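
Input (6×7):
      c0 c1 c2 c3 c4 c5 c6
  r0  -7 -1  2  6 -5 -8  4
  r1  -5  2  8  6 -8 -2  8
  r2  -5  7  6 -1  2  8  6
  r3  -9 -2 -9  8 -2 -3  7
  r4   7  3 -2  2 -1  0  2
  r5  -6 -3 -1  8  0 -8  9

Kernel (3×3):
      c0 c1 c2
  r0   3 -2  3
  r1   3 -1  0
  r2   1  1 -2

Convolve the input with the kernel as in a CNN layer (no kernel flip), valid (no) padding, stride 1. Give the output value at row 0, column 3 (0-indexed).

The receptive field on the input at this output position is [6 -5 -8 / 6 -8 -2 / -1 2 8]. Elementwise product with the kernel and sum: 6·3 + -5·-2 + -8·3 + 6·3 + -8·-1 + -1·1 + 2·1 + 8·-2.

15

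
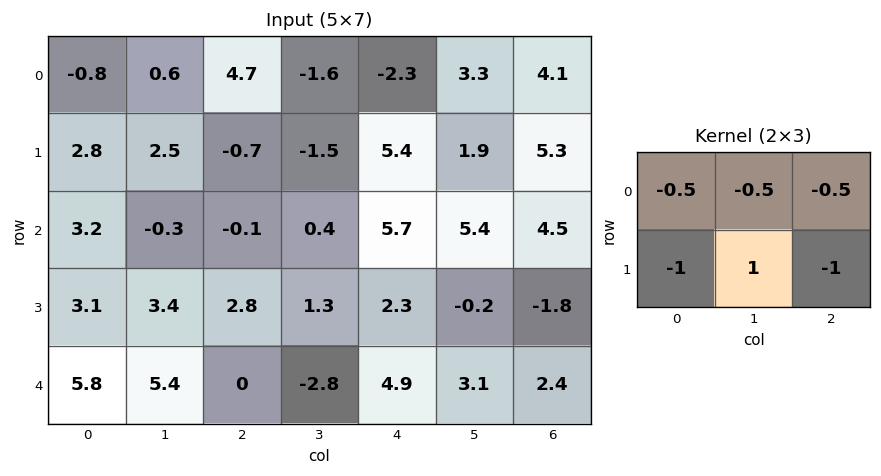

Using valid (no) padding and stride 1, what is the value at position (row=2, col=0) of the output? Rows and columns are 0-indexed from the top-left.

The receptive field on the input at this output position is [3.2 -0.3 -0.1 / 3.1 3.4 2.8]. Elementwise product with the kernel and sum: 3.2·-0.5 + -0.3·-0.5 + -0.1·-0.5 + 3.1·-1 + 3.4·1 + 2.8·-1.

-3.9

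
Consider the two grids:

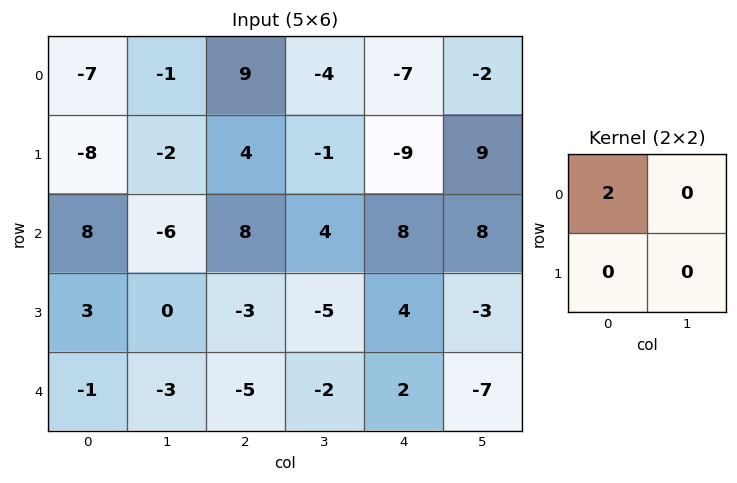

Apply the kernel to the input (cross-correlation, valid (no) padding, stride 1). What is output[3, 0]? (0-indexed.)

The receptive field on the input at this output position is [3 0 / -1 -3]. Elementwise product with the kernel and sum: 3·2.

6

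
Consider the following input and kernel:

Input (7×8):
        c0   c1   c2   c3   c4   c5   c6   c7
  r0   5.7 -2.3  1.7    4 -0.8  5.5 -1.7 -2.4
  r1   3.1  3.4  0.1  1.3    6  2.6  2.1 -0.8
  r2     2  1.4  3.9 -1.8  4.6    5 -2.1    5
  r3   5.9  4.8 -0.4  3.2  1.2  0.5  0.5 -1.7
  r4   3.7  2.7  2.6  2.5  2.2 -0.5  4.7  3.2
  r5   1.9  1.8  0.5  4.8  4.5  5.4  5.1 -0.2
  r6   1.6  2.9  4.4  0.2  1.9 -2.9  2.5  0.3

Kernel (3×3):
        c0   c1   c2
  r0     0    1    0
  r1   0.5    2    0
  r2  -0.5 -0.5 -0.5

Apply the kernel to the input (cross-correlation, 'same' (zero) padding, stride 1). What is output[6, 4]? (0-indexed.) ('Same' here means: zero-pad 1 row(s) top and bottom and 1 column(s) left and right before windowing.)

8.4

The receptive field on the zero-padded input at this output position is [4.8 4.5 5.4 / 0.2 1.9 -2.9 / 0 0 0]. Elementwise product with the kernel and sum: 4.5·1 + 0.2·0.5 + 1.9·2 + 0·-0.5 + 0·-0.5 + 0·-0.5.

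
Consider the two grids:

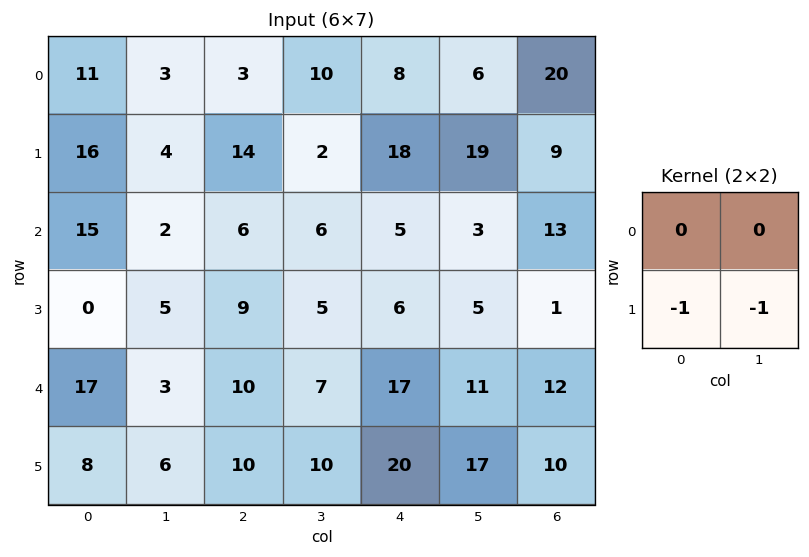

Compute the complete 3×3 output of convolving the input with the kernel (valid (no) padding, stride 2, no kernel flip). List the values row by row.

-20 -16 -37
-5 -14 -11
-14 -20 -37

Output[0,0]: The receptive field on the input at this output position is [11 3 / 16 4]. Elementwise product with the kernel and sum: 16·-1 + 4·-1.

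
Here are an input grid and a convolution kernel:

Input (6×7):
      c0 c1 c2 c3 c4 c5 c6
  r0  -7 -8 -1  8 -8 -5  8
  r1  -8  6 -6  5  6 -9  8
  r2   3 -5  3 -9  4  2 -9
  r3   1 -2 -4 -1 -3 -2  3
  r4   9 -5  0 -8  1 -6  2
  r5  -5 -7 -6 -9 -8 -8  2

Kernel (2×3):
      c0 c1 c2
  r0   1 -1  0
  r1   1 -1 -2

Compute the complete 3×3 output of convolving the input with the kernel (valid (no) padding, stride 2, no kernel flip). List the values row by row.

Output[0,0]: The receptive field on the input at this output position is [-7 -8 -1 / -8 6 -6]. Elementwise product with the kernel and sum: -7·1 + -8·-1 + -8·1 + 6·-1 + -6·-2.

-1 -32 -4
19 15 -5
28 27 3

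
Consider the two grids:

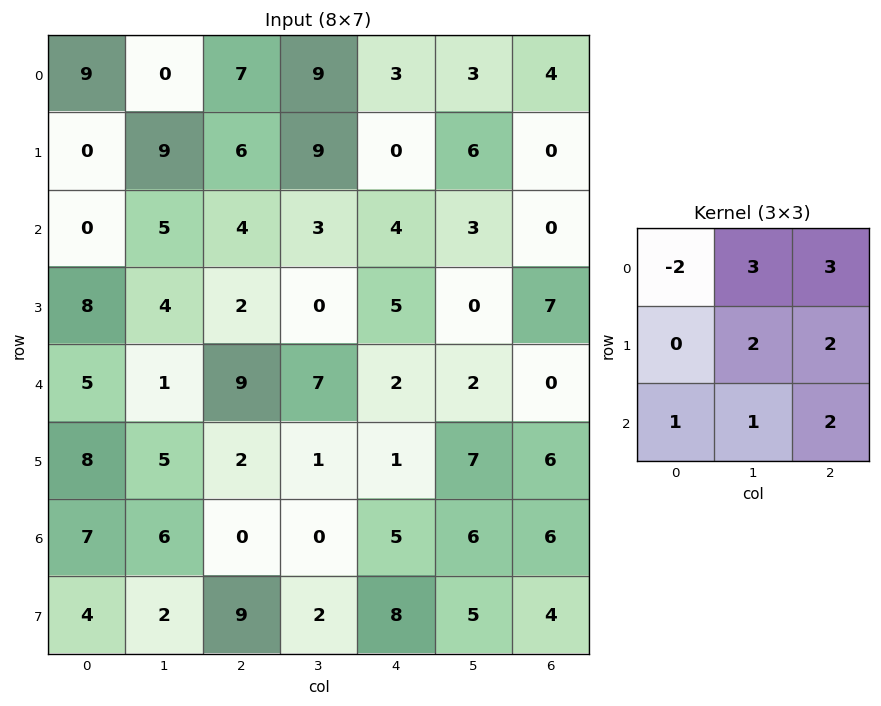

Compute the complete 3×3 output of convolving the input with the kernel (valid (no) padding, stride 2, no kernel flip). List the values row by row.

46 55 34
63 43 19
47 23 51

Output[0,0]: The receptive field on the input at this output position is [9 0 7 / 0 9 6 / 0 5 4]. Elementwise product with the kernel and sum: 9·-2 + 0·3 + 7·3 + 9·2 + 6·2 + 0·1 + 5·1 + 4·2.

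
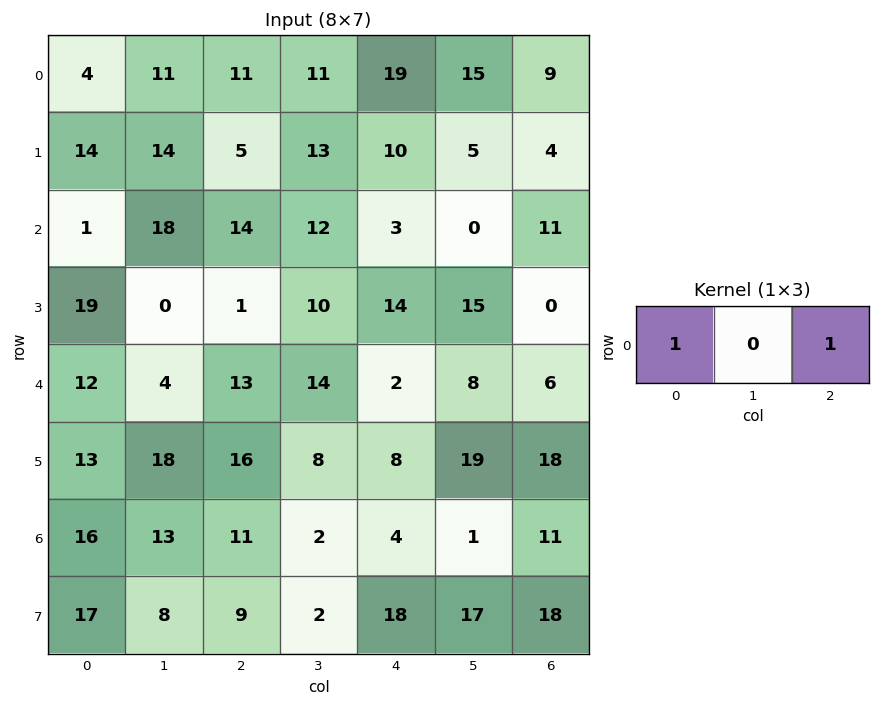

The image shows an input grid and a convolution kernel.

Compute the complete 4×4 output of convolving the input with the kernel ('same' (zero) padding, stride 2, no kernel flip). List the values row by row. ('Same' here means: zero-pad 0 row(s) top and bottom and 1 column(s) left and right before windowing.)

Output[0,0]: The receptive field on the zero-padded input at this output position is [0 4 11]. Elementwise product with the kernel and sum: 0·1 + 11·1.

11 22 26 15
18 30 12 0
4 18 22 8
13 15 3 1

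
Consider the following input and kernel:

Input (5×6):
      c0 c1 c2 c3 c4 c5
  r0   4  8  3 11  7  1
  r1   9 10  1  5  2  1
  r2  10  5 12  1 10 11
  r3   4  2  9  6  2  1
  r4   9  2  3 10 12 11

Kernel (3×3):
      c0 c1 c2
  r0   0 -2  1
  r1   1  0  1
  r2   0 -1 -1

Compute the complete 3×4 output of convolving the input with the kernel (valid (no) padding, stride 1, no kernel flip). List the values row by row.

Output[0,0]: The receptive field on the input at this output position is [4 8 3 / 9 10 1 / 10 5 12]. Elementwise product with the kernel and sum: 8·-2 + 3·1 + 9·1 + 1·1 + 5·-1 + 12·-1.
Output[0,1]: The receptive field on the input at this output position is [8 3 11 / 10 1 5 / 5 12 1]. Elementwise product with the kernel and sum: 3·-2 + 11·1 + 10·1 + 5·1 + 12·-1 + 1·-1.

-20 7 -23 -28
-8 -6 6 6
10 -28 -3 -25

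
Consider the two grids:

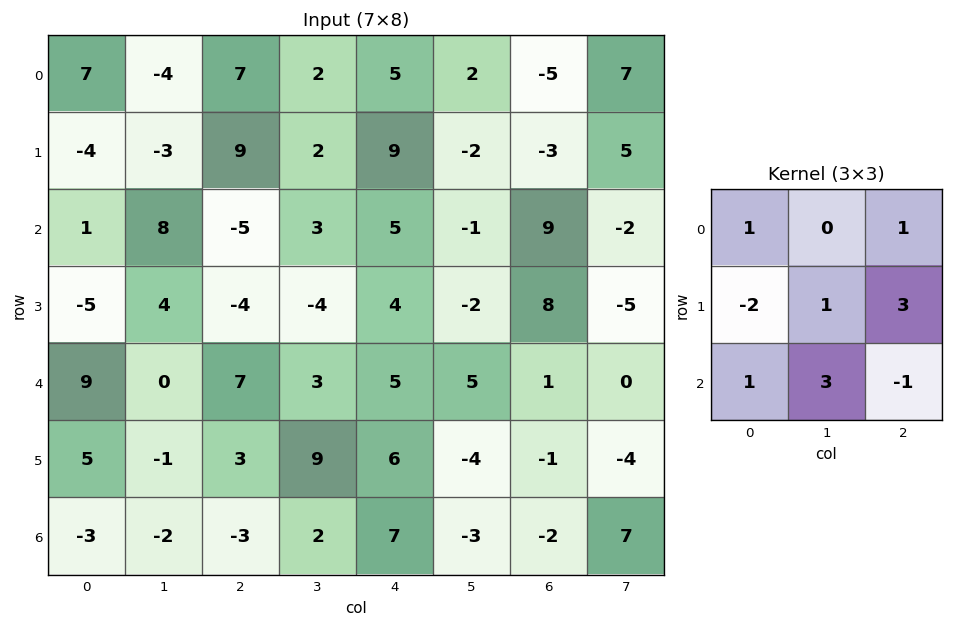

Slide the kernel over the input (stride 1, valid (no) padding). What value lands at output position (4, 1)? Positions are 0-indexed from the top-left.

22

The receptive field on the input at this output position is [0 7 3 / -1 3 9 / -2 -3 2]. Elementwise product with the kernel and sum: 0·1 + 3·1 + -1·-2 + 3·1 + 9·3 + -2·1 + -3·3 + 2·-1.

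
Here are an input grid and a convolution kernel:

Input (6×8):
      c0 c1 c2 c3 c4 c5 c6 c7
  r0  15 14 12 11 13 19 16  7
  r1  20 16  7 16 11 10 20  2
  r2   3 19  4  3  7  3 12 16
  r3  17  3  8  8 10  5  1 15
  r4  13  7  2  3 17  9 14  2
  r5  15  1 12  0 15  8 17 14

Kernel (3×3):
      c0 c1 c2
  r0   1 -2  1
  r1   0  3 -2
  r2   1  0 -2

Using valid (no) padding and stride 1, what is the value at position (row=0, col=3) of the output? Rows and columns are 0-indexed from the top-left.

14

The receptive field on the input at this output position is [11 13 19 / 16 11 10 / 3 7 3]. Elementwise product with the kernel and sum: 11·1 + 13·-2 + 19·1 + 11·3 + 10·-2 + 3·1 + 3·-2.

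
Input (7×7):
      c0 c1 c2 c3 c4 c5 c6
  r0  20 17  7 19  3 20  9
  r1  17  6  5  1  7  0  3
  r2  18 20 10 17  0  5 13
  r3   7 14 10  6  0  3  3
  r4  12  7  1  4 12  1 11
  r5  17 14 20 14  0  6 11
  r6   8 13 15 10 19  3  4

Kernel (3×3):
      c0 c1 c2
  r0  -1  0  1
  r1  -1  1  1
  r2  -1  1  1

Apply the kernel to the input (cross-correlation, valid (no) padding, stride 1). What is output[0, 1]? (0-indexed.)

The receptive field on the input at this output position is [17 7 19 / 6 5 1 / 20 10 17]. Elementwise product with the kernel and sum: 17·-1 + 19·1 + 6·-1 + 5·1 + 1·1 + 20·-1 + 10·1 + 17·1.

9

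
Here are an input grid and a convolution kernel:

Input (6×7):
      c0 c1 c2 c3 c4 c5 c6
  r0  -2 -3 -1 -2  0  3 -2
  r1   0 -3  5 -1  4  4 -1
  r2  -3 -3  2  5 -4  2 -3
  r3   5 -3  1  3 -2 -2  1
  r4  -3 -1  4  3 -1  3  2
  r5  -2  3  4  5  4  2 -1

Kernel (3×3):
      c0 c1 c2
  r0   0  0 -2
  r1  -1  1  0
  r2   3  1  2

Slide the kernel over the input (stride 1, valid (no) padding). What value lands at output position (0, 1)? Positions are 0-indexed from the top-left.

The receptive field on the input at this output position is [-3 -1 -2 / -3 5 -1 / -3 2 5]. Elementwise product with the kernel and sum: -2·-2 + -3·-1 + 5·1 + -3·3 + 2·1 + 5·2.

15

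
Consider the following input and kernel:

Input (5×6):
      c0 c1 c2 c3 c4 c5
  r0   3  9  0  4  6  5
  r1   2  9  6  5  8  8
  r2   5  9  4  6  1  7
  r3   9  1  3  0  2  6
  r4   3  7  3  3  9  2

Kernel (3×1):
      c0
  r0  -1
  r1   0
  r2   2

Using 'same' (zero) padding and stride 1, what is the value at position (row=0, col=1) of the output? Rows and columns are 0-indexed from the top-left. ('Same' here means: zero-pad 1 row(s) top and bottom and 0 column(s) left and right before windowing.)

The receptive field on the zero-padded input at this output position is [0 / 9 / 9]. Elementwise product with the kernel and sum: 0·-1 + 9·2.

18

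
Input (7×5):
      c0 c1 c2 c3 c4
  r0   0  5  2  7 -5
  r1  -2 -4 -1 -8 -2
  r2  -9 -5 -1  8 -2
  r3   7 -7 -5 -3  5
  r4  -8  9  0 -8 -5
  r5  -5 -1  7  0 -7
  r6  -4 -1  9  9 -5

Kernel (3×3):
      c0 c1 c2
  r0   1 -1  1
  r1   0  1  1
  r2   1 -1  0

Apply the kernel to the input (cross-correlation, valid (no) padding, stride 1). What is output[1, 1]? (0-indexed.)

The receptive field on the input at this output position is [-4 -1 -8 / -5 -1 8 / -7 -5 -3]. Elementwise product with the kernel and sum: -4·1 + -1·-1 + -8·1 + -1·1 + 8·1 + -7·1 + -5·-1.

-6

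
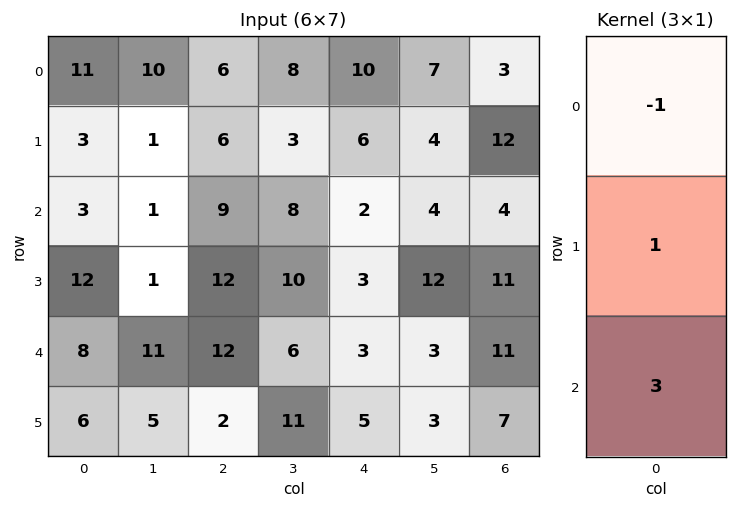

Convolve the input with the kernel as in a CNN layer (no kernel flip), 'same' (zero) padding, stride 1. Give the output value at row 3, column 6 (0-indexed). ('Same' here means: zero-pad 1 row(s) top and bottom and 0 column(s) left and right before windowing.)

The receptive field on the zero-padded input at this output position is [4 / 11 / 11]. Elementwise product with the kernel and sum: 4·-1 + 11·1 + 11·3.

40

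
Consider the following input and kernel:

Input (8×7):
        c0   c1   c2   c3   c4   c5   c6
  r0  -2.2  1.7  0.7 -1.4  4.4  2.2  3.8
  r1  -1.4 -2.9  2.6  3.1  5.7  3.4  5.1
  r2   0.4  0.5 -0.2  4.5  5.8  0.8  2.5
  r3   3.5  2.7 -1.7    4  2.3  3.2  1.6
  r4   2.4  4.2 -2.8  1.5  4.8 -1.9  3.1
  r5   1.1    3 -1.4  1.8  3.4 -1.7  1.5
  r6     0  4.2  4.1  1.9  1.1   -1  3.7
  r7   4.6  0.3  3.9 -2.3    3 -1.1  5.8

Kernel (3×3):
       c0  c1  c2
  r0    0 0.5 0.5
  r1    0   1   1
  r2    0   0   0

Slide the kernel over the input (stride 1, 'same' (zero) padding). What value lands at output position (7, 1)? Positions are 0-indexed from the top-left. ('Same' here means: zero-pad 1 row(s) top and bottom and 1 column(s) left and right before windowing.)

8.35

The receptive field on the zero-padded input at this output position is [0 4.2 4.1 / 4.6 0.3 3.9 / 0 0 0]. Elementwise product with the kernel and sum: 4.2·0.5 + 4.1·0.5 + 0.3·1 + 3.9·1.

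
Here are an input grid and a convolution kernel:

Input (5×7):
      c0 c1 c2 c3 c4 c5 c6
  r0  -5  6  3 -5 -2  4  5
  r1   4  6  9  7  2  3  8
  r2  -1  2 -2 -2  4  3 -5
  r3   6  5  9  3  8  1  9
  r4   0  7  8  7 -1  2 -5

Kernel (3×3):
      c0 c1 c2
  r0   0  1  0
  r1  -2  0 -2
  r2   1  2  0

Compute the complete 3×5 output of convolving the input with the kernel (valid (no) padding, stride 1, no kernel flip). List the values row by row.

-17 -25 -33 -16 -6
28 32 18 19 15
-14 5 -14 1 -28

Output[0,0]: The receptive field on the input at this output position is [-5 6 3 / 4 6 9 / -1 2 -2]. Elementwise product with the kernel and sum: 6·1 + 4·-2 + 9·-2 + -1·1 + 2·2.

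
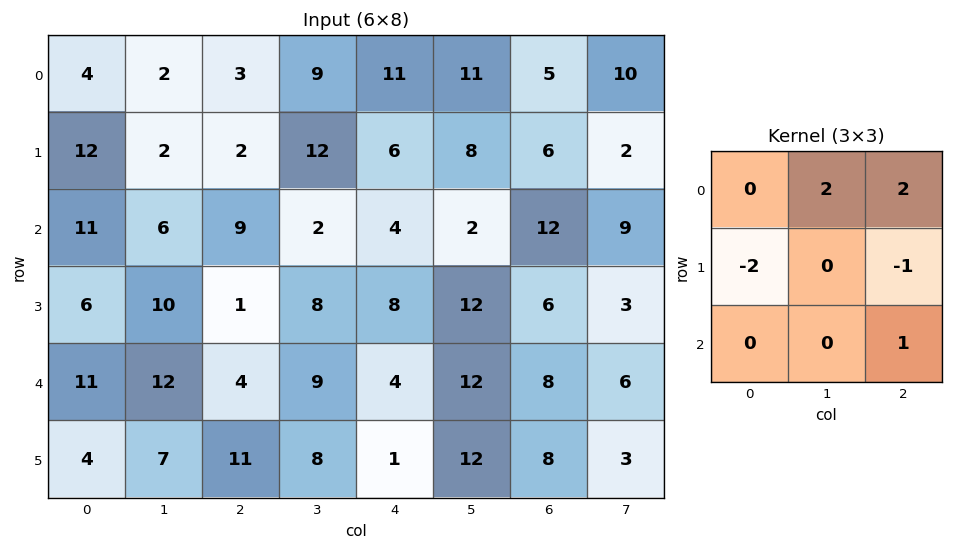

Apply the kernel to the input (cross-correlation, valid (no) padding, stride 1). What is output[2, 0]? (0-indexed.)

The receptive field on the input at this output position is [11 6 9 / 6 10 1 / 11 12 4]. Elementwise product with the kernel and sum: 6·2 + 9·2 + 6·-2 + 1·-1 + 4·1.

21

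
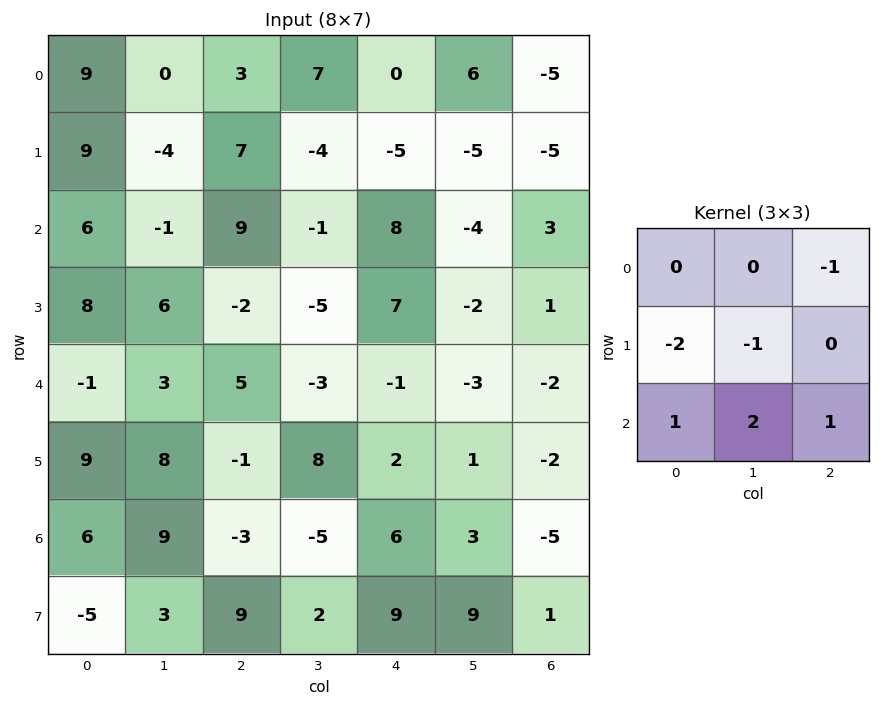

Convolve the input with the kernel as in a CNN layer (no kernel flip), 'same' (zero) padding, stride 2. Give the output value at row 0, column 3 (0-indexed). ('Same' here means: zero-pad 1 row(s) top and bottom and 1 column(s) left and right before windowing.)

The receptive field on the zero-padded input at this output position is [0 0 0 / 6 -5 0 / -5 -5 0]. Elementwise product with the kernel and sum: 0·-1 + 6·-2 + -5·-1 + -5·1 + -5·2 + 0·1.

-22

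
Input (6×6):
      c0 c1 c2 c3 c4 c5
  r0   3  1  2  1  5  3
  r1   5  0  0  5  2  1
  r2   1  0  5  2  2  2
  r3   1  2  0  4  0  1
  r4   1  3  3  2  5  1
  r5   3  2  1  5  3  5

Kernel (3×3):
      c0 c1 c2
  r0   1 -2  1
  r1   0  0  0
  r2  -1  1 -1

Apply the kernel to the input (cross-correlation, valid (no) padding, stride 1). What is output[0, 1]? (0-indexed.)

1

The receptive field on the input at this output position is [1 2 1 / 0 0 5 / 0 5 2]. Elementwise product with the kernel and sum: 1·1 + 2·-2 + 1·1 + 0·-1 + 5·1 + 2·-1.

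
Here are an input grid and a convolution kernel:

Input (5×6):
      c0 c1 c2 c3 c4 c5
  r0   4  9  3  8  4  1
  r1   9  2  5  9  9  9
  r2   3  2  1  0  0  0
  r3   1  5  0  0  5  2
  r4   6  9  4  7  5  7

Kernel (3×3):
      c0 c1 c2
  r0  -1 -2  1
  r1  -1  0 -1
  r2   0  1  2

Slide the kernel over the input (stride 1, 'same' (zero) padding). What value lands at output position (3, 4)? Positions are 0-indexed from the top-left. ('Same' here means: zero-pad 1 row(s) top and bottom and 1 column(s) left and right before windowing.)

The receptive field on the zero-padded input at this output position is [0 0 0 / 0 5 2 / 7 5 7]. Elementwise product with the kernel and sum: 0·-1 + 0·-2 + 0·1 + 0·-1 + 2·-1 + 5·1 + 7·2.

17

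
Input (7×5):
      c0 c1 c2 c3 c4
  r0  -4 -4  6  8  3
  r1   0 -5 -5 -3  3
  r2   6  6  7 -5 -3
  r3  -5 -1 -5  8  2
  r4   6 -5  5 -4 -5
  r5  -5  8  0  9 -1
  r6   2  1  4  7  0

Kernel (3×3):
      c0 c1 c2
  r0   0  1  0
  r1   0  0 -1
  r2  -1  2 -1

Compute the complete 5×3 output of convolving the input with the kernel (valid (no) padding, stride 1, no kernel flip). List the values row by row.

Output[0,0]: The receptive field on the input at this output position is [-4 -4 6 / 0 -5 -5 / 6 6 7]. Elementwise product with the kernel and sum: -4·1 + -5·-1 + 6·-1 + 6·2 + 7·-1.
Output[0,1]: The receptive field on the input at this output position is [-4 6 8 / -5 -5 -3 / 6 7 -5]. Elementwise product with the kernel and sum: 6·1 + -3·-1 + 6·-1 + 7·2 + -5·-1.

0 22 -9
-4 -17 19
-10 18 -15
15 -18 32
-9 -4 7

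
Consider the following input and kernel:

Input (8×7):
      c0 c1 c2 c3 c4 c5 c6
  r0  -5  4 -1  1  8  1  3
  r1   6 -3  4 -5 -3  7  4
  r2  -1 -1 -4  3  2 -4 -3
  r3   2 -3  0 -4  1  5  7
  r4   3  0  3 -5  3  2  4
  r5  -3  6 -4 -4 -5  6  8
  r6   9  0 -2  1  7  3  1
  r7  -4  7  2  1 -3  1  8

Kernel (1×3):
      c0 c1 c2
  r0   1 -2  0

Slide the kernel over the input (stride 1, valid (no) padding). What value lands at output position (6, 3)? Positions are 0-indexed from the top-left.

-13

The receptive field on the input at this output position is [1 7 3]. Elementwise product with the kernel and sum: 1·1 + 7·-2.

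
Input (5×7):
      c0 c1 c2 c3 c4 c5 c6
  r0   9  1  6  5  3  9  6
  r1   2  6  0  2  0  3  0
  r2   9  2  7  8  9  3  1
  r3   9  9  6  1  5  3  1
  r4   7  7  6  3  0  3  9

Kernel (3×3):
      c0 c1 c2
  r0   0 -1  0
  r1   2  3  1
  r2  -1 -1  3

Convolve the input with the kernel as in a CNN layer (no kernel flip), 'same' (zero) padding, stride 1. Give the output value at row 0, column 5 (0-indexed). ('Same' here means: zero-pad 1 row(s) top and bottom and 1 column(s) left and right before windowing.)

The receptive field on the zero-padded input at this output position is [0 0 0 / 3 9 6 / 0 3 0]. Elementwise product with the kernel and sum: 0·-1 + 3·2 + 9·3 + 6·1 + 0·-1 + 3·-1 + 0·3.

36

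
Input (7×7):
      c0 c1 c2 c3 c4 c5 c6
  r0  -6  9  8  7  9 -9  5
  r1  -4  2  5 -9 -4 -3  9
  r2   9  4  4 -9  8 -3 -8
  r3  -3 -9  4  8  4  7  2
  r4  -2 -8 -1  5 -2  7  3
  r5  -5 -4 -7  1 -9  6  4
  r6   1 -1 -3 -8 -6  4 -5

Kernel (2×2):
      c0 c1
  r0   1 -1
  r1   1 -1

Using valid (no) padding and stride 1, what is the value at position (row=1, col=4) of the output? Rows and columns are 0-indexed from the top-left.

10

The receptive field on the input at this output position is [-4 -3 / 8 -3]. Elementwise product with the kernel and sum: -4·1 + -3·-1 + 8·1 + -3·-1.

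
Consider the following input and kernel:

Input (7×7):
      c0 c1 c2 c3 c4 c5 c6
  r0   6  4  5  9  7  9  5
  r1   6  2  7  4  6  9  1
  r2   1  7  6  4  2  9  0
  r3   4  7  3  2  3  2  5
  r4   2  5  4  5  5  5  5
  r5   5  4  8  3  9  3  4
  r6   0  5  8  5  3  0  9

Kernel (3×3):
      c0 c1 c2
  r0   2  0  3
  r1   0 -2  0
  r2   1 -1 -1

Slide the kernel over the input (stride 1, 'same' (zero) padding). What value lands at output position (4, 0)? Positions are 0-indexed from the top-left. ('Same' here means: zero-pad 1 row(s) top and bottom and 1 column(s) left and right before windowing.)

8

The receptive field on the zero-padded input at this output position is [0 4 7 / 0 2 5 / 0 5 4]. Elementwise product with the kernel and sum: 0·2 + 7·3 + 2·-2 + 0·1 + 5·-1 + 4·-1.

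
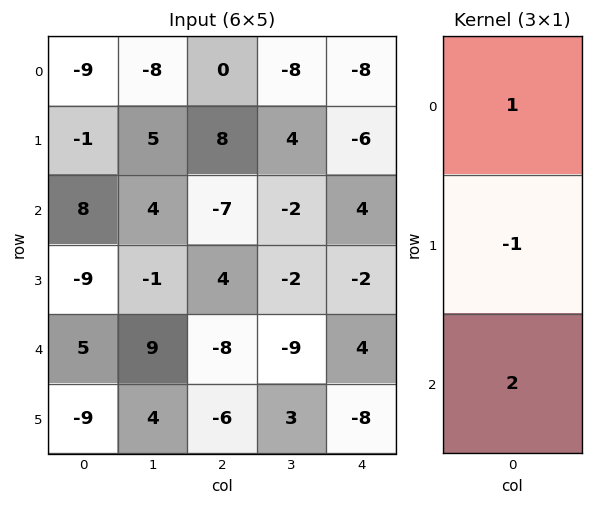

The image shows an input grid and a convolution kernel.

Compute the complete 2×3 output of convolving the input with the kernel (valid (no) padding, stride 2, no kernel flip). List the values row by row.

Output[0,0]: The receptive field on the input at this output position is [-9 / -1 / 8]. Elementwise product with the kernel and sum: -9·1 + -1·-1 + 8·2.

8 -22 6
27 -27 14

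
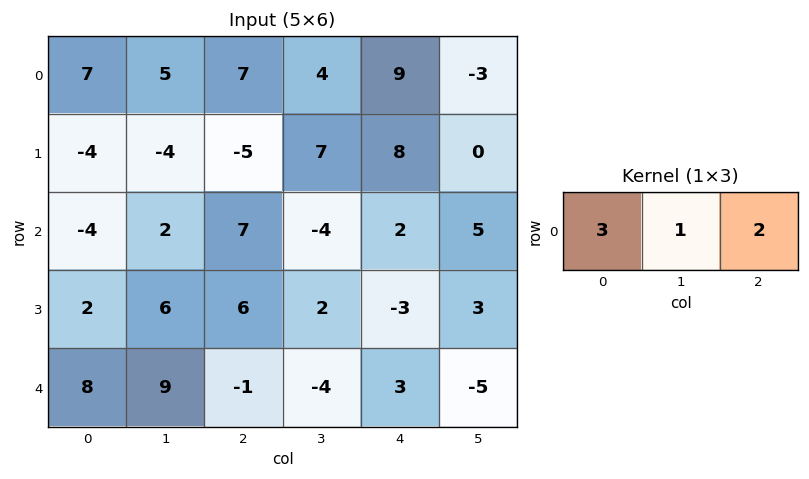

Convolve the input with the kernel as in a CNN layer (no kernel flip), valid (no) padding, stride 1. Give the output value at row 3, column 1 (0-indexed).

28

The receptive field on the input at this output position is [6 6 2]. Elementwise product with the kernel and sum: 6·3 + 6·1 + 2·2.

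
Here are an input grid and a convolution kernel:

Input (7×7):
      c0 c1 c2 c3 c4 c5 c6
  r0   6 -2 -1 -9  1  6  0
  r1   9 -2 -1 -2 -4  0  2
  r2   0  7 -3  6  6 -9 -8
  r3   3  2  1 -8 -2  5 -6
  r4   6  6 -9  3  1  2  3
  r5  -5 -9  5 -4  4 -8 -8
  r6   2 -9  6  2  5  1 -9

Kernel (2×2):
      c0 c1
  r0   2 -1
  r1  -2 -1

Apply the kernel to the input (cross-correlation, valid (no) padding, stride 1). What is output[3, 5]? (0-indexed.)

The receptive field on the input at this output position is [5 -6 / 2 3]. Elementwise product with the kernel and sum: 5·2 + -6·-1 + 2·-2 + 3·-1.

9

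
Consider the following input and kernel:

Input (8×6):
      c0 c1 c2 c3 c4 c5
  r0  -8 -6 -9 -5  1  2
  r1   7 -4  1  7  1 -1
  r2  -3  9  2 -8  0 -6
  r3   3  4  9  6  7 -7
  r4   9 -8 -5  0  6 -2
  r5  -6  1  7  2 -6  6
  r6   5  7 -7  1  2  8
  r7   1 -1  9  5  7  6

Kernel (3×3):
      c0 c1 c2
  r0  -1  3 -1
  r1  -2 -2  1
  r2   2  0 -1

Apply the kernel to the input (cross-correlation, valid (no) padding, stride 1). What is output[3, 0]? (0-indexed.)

-26

The receptive field on the input at this output position is [3 4 9 / 9 -8 -5 / -6 1 7]. Elementwise product with the kernel and sum: 3·-1 + 4·3 + 9·-1 + 9·-2 + -8·-2 + -5·1 + -6·2 + 7·-1.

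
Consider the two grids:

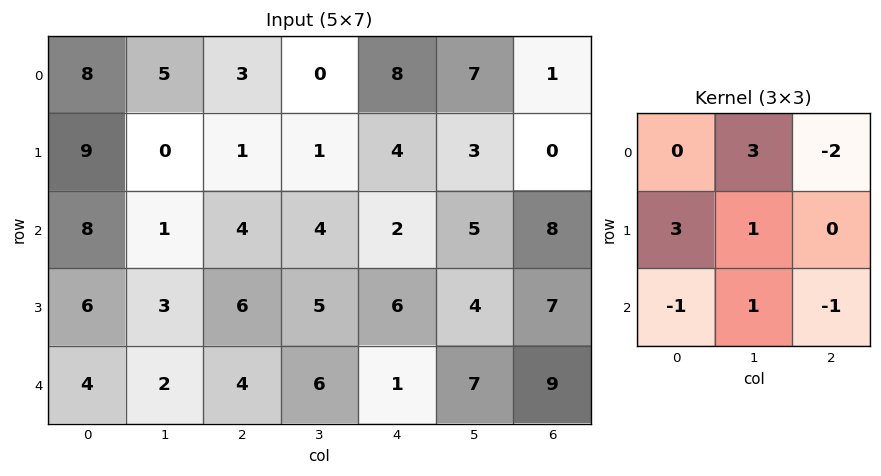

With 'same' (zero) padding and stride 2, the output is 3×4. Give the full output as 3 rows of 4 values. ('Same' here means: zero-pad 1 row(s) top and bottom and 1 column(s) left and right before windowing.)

17 18 8 19
38 6 17 26
16 18 29 51

Output[0,0]: The receptive field on the zero-padded input at this output position is [0 0 0 / 0 8 5 / 0 9 0]. Elementwise product with the kernel and sum: 0·3 + 0·-2 + 0·3 + 8·1 + 0·-1 + 9·1 + 0·-1.
Output[0,1]: The receptive field on the zero-padded input at this output position is [0 0 0 / 5 3 0 / 0 1 1]. Elementwise product with the kernel and sum: 0·3 + 0·-2 + 5·3 + 3·1 + 0·-1 + 1·1 + 1·-1.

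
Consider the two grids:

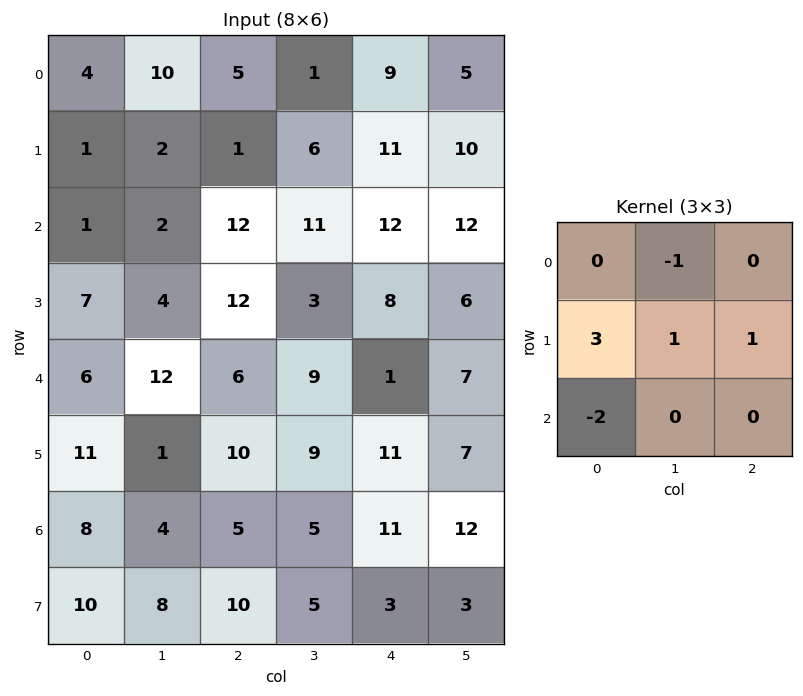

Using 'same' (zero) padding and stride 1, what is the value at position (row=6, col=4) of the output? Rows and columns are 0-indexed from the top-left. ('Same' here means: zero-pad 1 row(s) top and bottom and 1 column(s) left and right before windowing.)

17

The receptive field on the zero-padded input at this output position is [9 11 7 / 5 11 12 / 5 3 3]. Elementwise product with the kernel and sum: 11·-1 + 5·3 + 11·1 + 12·1 + 5·-2.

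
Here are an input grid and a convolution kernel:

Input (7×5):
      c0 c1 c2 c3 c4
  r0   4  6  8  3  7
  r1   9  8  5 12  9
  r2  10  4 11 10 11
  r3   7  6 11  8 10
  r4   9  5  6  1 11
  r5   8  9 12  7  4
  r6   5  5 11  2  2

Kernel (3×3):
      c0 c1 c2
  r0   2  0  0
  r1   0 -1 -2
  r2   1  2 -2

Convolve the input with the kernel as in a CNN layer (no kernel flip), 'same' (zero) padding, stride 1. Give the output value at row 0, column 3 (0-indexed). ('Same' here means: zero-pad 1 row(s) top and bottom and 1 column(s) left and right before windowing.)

The receptive field on the zero-padded input at this output position is [0 0 0 / 8 3 7 / 5 12 9]. Elementwise product with the kernel and sum: 0·2 + 3·-1 + 7·-2 + 5·1 + 12·2 + 9·-2.

-6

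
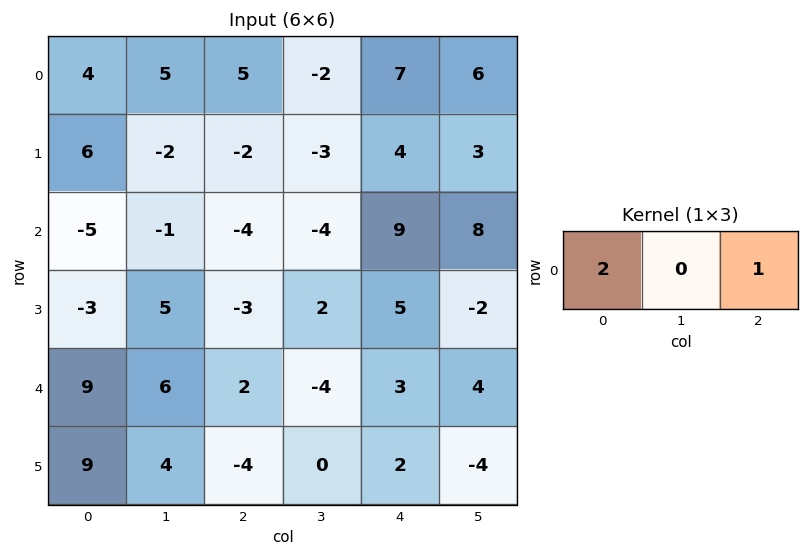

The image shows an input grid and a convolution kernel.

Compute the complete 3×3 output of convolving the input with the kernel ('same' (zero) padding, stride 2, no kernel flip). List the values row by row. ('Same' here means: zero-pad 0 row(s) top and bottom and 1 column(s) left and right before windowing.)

Output[0,0]: The receptive field on the zero-padded input at this output position is [0 4 5]. Elementwise product with the kernel and sum: 0·2 + 5·1.

5 8 2
-1 -6 0
6 8 -4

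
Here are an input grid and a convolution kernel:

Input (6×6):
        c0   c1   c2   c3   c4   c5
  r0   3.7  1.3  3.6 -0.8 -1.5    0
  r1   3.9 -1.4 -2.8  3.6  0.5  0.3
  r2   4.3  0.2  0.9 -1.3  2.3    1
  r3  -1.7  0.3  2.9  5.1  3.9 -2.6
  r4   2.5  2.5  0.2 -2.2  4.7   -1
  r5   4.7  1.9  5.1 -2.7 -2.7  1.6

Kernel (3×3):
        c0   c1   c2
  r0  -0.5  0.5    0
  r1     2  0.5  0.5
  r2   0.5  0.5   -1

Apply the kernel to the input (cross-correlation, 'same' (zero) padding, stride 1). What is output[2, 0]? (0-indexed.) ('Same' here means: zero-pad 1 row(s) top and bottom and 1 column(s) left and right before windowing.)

3.05

The receptive field on the zero-padded input at this output position is [0 3.9 -1.4 / 0 4.3 0.2 / 0 -1.7 0.3]. Elementwise product with the kernel and sum: 0·-0.5 + 3.9·0.5 + 0·2 + 4.3·0.5 + 0.2·0.5 + 0·0.5 + -1.7·0.5 + 0.3·-1.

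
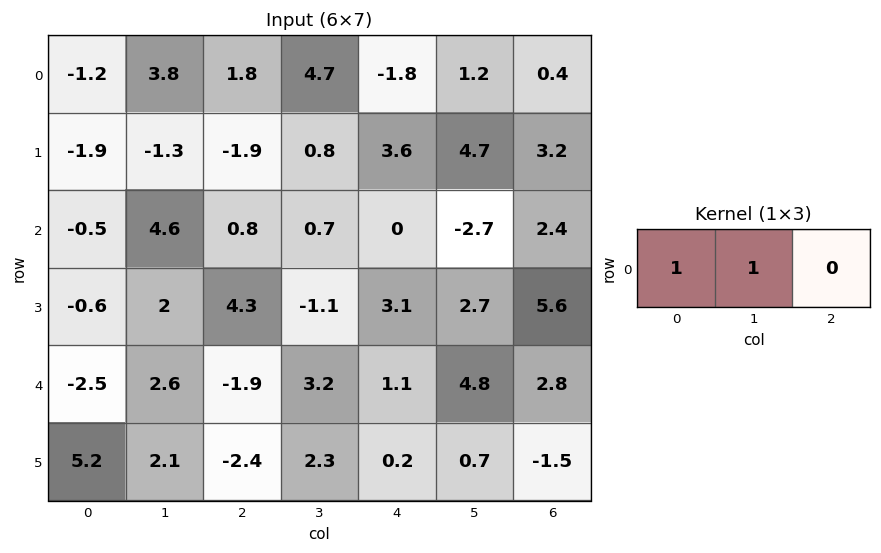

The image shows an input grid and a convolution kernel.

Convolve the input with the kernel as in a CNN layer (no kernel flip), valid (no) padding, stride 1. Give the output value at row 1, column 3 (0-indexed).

4.4

The receptive field on the input at this output position is [0.8 3.6 4.7]. Elementwise product with the kernel and sum: 0.8·1 + 3.6·1.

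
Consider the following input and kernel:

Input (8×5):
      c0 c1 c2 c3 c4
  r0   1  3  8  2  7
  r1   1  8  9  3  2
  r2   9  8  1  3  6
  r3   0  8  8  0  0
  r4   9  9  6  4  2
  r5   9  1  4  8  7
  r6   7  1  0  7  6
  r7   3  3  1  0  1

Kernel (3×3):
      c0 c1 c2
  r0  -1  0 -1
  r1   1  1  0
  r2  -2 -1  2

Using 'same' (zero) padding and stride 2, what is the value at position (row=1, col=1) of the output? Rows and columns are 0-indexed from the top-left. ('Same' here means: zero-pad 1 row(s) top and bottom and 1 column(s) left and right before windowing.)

The receptive field on the zero-padded input at this output position is [8 9 3 / 8 1 3 / 8 8 0]. Elementwise product with the kernel and sum: 8·-1 + 3·-1 + 8·1 + 1·1 + 8·-2 + 8·-1 + 0·2.

-26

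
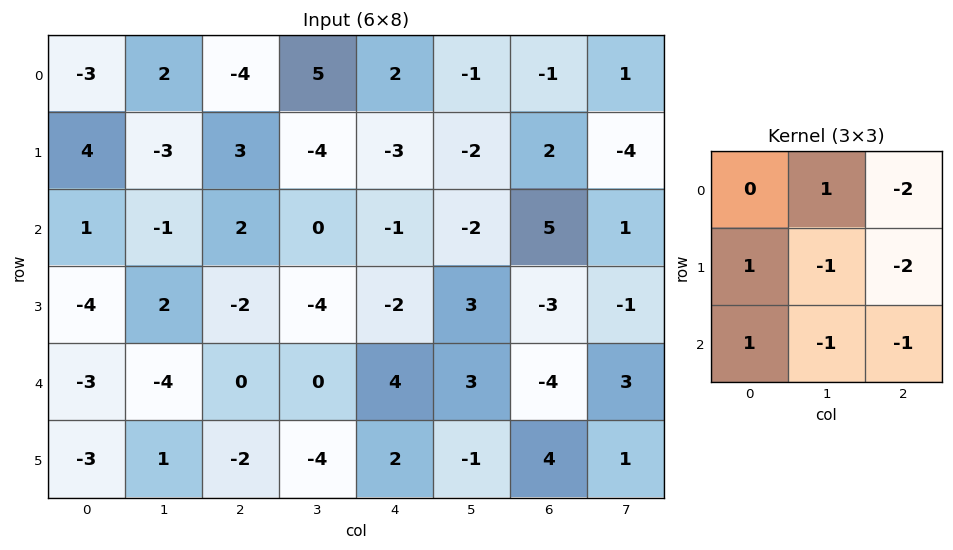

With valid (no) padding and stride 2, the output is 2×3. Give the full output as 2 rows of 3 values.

11 17 -8
-6 4 -6

Output[0,0]: The receptive field on the input at this output position is [-3 2 -4 / 4 -3 3 / 1 -1 2]. Elementwise product with the kernel and sum: 2·1 + -4·-2 + 4·1 + -3·-1 + 3·-2 + 1·1 + -1·-1 + 2·-1.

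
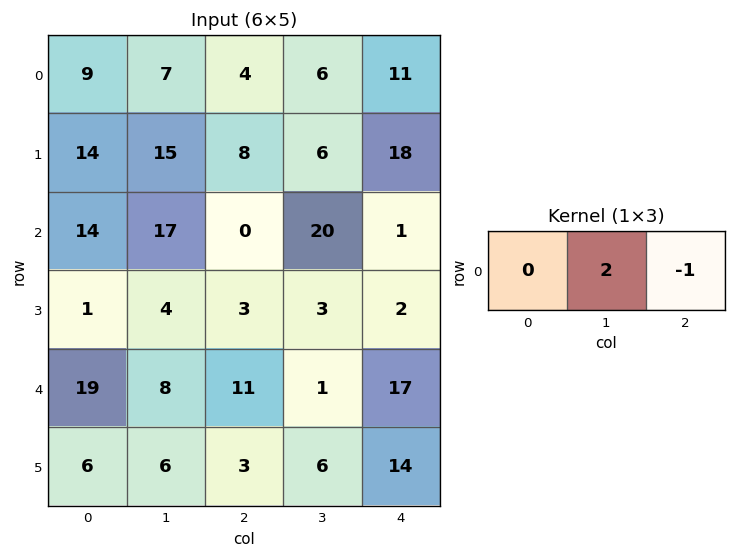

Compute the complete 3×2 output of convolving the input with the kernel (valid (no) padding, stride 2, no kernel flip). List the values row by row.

10 1
34 39
5 -15

Output[0,0]: The receptive field on the input at this output position is [9 7 4]. Elementwise product with the kernel and sum: 7·2 + 4·-1.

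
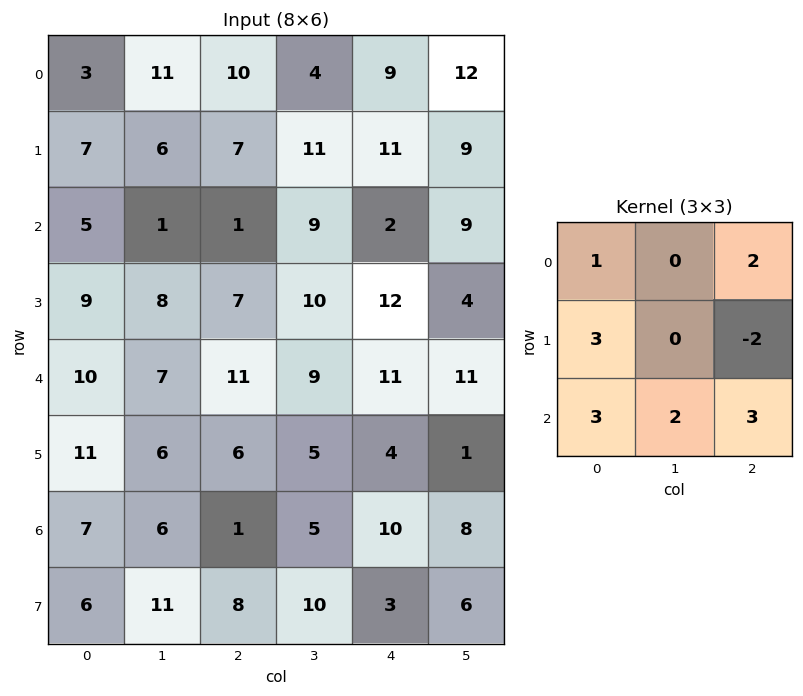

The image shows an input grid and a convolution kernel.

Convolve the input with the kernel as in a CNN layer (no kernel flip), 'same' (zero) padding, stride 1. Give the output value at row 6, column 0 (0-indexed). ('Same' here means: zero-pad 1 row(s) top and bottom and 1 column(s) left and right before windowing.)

The receptive field on the zero-padded input at this output position is [0 11 6 / 0 7 6 / 0 6 11]. Elementwise product with the kernel and sum: 0·1 + 6·2 + 0·3 + 6·-2 + 0·3 + 6·2 + 11·3.

45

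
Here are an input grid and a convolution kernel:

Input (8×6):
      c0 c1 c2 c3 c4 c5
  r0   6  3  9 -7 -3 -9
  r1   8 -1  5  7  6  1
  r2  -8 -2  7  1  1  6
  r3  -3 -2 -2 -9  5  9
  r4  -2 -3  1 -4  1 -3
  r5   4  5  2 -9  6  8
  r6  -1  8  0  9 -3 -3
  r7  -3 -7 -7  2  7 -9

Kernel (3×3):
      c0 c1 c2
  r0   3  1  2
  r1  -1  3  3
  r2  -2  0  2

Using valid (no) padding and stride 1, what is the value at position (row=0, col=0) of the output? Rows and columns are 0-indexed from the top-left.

The receptive field on the input at this output position is [6 3 9 / 8 -1 5 / -8 -2 7]. Elementwise product with the kernel and sum: 6·3 + 3·1 + 9·2 + 8·-1 + -1·3 + 5·3 + -8·-2 + 7·2.

73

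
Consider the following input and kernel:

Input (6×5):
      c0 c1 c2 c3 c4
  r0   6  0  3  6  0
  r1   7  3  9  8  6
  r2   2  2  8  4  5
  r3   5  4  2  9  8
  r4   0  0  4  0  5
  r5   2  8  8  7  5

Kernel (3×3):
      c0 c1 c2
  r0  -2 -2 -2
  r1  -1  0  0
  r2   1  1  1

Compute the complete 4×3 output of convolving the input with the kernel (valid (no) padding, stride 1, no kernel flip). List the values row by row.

Output[0,0]: The receptive field on the input at this output position is [6 0 3 / 7 3 9 / 2 2 8]. Elementwise product with the kernel and sum: 6·-2 + 0·-2 + 3·-2 + 7·-1 + 2·1 + 2·1 + 8·1.

-13 -7 -10
-29 -27 -35
-25 -28 -27
-4 -7 -22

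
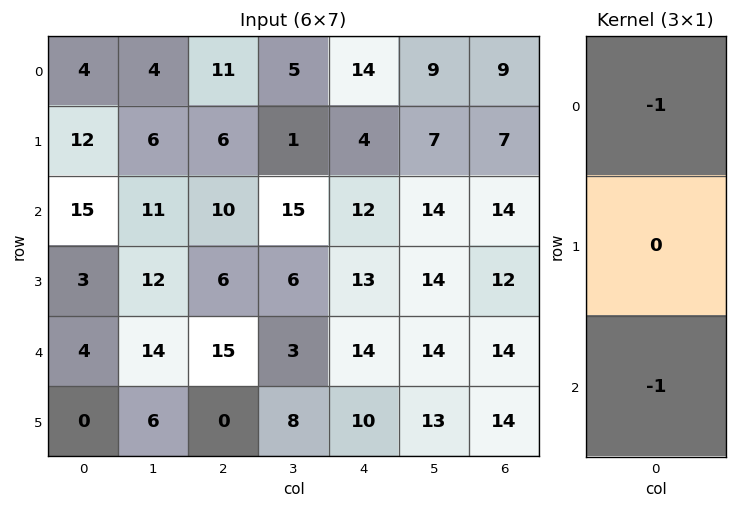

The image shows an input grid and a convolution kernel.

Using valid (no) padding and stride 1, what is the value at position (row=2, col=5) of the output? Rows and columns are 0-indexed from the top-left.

The receptive field on the input at this output position is [14 / 14 / 14]. Elementwise product with the kernel and sum: 14·-1 + 14·-1.

-28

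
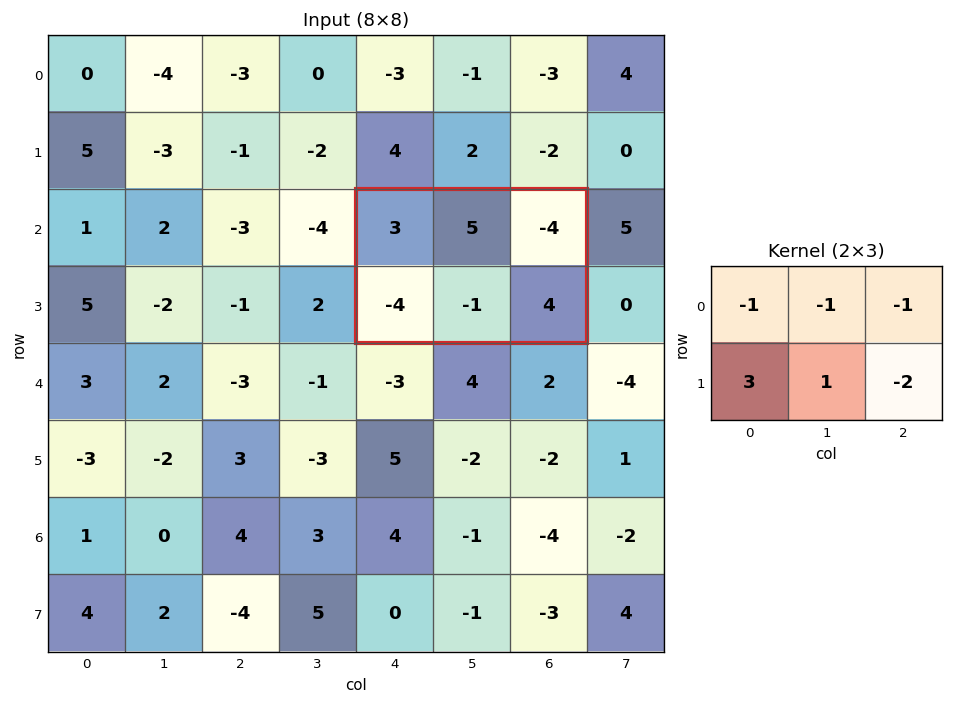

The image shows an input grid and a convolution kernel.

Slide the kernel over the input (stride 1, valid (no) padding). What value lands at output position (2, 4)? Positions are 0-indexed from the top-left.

-25

The receptive field on the input at this output position is [3 5 -4 / -4 -1 4]. Elementwise product with the kernel and sum: 3·-1 + 5·-1 + -4·-1 + -4·3 + -1·1 + 4·-2.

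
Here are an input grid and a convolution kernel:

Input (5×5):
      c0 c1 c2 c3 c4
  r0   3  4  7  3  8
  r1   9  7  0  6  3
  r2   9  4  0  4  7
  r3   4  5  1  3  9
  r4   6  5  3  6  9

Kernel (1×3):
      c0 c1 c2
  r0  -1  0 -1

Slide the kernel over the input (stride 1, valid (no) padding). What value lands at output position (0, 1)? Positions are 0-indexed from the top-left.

The receptive field on the input at this output position is [4 7 3]. Elementwise product with the kernel and sum: 4·-1 + 3·-1.

-7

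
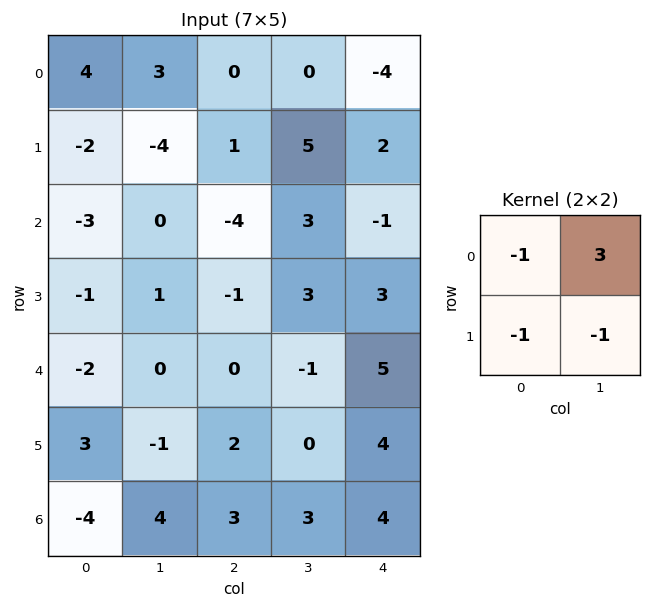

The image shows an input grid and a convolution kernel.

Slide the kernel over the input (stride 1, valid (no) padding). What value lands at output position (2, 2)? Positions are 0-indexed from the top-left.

11

The receptive field on the input at this output position is [-4 3 / -1 3]. Elementwise product with the kernel and sum: -4·-1 + 3·3 + -1·-1 + 3·-1.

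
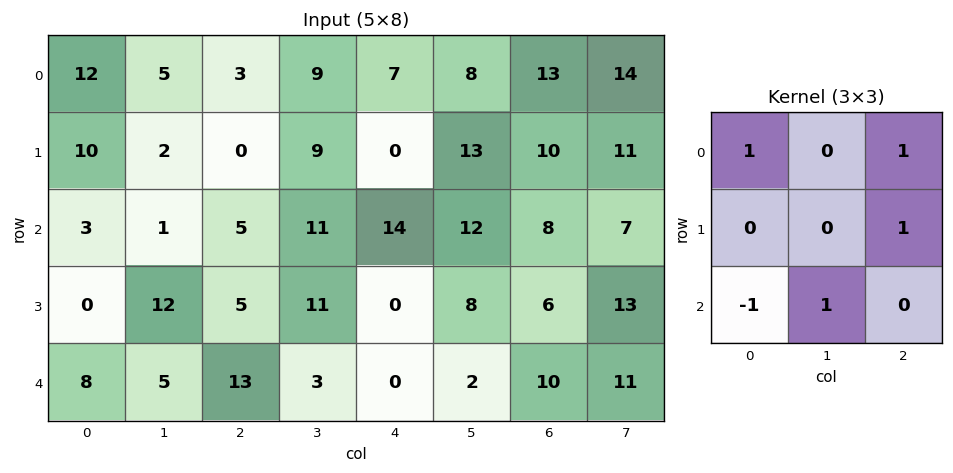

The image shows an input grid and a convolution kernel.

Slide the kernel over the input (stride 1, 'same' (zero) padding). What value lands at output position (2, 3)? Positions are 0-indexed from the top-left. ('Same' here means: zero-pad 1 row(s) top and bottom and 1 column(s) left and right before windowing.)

20

The receptive field on the zero-padded input at this output position is [0 9 0 / 5 11 14 / 5 11 0]. Elementwise product with the kernel and sum: 0·1 + 0·1 + 14·1 + 5·-1 + 11·1.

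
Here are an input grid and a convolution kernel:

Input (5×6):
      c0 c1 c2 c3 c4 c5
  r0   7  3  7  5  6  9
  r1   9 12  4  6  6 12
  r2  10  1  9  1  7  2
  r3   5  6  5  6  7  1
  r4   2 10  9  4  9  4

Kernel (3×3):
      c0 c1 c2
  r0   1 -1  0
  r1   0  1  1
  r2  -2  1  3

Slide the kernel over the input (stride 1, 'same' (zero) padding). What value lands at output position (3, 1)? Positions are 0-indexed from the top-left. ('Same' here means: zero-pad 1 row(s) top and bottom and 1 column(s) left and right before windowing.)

The receptive field on the zero-padded input at this output position is [10 1 9 / 5 6 5 / 2 10 9]. Elementwise product with the kernel and sum: 10·1 + 1·-1 + 6·1 + 5·1 + 2·-2 + 10·1 + 9·3.

53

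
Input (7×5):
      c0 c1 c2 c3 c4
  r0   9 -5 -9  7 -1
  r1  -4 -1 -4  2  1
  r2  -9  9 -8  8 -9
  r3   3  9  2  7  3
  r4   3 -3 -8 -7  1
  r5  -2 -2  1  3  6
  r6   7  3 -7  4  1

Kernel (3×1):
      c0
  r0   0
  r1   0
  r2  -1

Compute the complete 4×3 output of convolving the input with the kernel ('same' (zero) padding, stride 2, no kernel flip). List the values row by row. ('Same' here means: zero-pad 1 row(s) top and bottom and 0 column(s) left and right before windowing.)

Output[0,0]: The receptive field on the zero-padded input at this output position is [0 / 9 / -4]. Elementwise product with the kernel and sum: -4·-1.

4 4 -1
-3 -2 -3
2 -1 -6
0 0 0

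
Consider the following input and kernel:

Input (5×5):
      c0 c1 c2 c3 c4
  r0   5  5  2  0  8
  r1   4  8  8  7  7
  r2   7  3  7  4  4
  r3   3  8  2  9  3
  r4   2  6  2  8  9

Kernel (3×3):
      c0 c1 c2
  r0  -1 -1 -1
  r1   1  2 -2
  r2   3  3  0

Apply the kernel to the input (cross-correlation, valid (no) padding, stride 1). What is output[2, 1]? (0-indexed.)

The receptive field on the input at this output position is [3 7 4 / 8 2 9 / 6 2 8]. Elementwise product with the kernel and sum: 3·-1 + 7·-1 + 4·-1 + 8·1 + 2·2 + 9·-2 + 6·3 + 2·3.

4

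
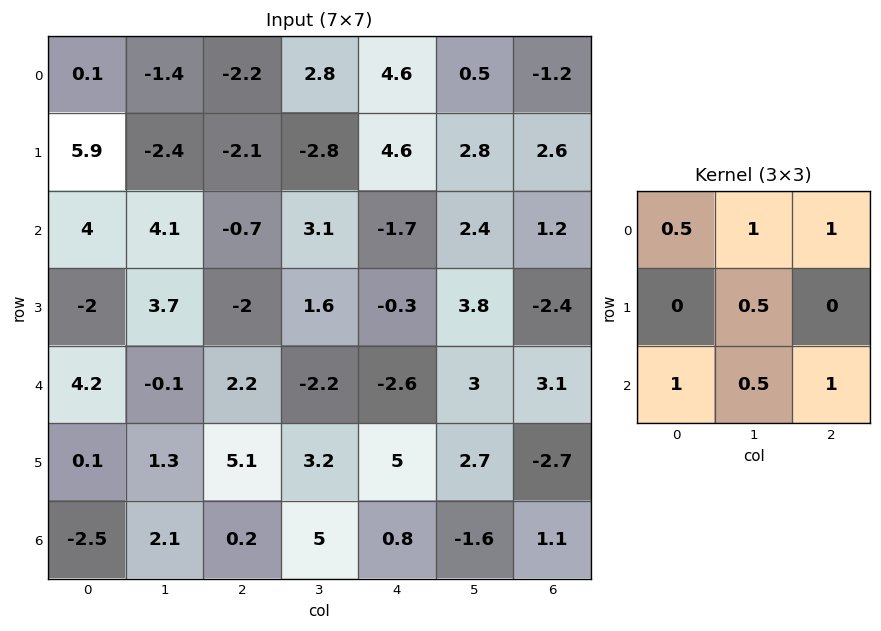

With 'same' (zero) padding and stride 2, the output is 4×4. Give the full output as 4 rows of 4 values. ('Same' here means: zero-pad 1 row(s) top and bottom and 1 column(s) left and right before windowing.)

Output[0,0]: The receptive field on the zero-padded input at this output position is [0 0 0 / 0 0.1 -1.4 / 0 5.9 -2.4]. Elementwise product with the kernel and sum: 0·0.5 + 0·1 + 0·1 + 0.1·0.5 + 0·1 + 5.9·0.5 + -2.4·1.

0.6 -7.35 4.6 3.5
8.2 -2.15 10.4 7.2
5.15 9.6 11.4 2.4
0.15 9.05 9.7 -0.8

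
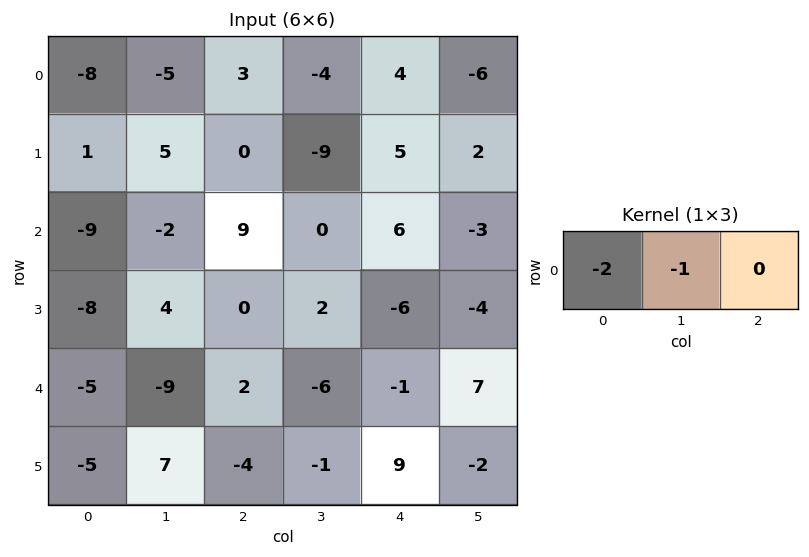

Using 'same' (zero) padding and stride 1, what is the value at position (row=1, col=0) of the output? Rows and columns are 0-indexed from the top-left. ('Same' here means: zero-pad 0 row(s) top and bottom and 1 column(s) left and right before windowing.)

The receptive field on the zero-padded input at this output position is [0 1 5]. Elementwise product with the kernel and sum: 0·-2 + 1·-1.

-1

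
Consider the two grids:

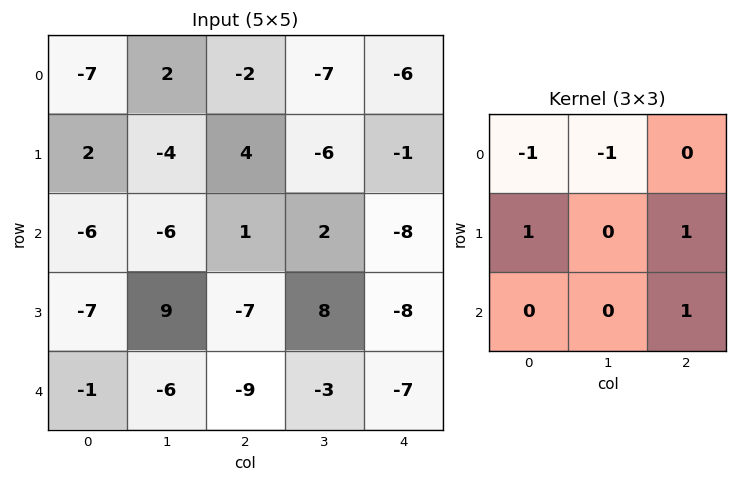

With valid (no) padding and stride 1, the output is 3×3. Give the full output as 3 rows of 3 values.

12 -8 4
-10 4 -13
-11 19 -25

Output[0,0]: The receptive field on the input at this output position is [-7 2 -2 / 2 -4 4 / -6 -6 1]. Elementwise product with the kernel and sum: -7·-1 + 2·-1 + 2·1 + 4·1 + 1·1.
Output[0,1]: The receptive field on the input at this output position is [2 -2 -7 / -4 4 -6 / -6 1 2]. Elementwise product with the kernel and sum: 2·-1 + -2·-1 + -4·1 + -6·1 + 2·1.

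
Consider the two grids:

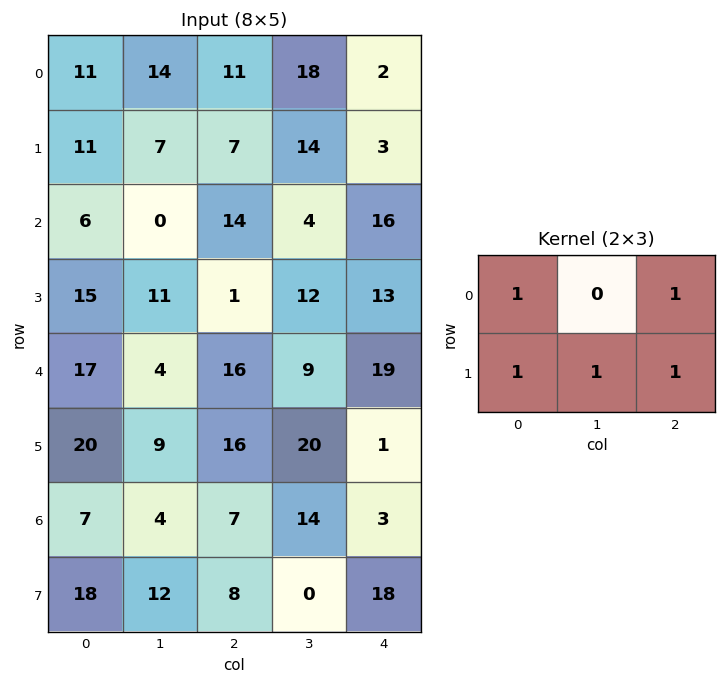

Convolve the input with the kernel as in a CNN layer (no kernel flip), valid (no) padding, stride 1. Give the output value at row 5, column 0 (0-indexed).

54

The receptive field on the input at this output position is [20 9 16 / 7 4 7]. Elementwise product with the kernel and sum: 20·1 + 16·1 + 7·1 + 4·1 + 7·1.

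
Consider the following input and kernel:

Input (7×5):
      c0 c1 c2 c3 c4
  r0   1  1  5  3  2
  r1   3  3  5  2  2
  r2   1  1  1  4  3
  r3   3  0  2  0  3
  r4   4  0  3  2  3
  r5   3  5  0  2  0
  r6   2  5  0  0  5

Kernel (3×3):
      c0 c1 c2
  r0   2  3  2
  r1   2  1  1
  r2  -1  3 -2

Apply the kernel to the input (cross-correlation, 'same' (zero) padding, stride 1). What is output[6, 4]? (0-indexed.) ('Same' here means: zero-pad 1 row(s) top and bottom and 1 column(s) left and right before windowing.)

9

The receptive field on the zero-padded input at this output position is [2 0 0 / 0 5 0 / 0 0 0]. Elementwise product with the kernel and sum: 2·2 + 0·3 + 0·2 + 0·2 + 5·1 + 0·1 + 0·-1 + 0·3 + 0·-2.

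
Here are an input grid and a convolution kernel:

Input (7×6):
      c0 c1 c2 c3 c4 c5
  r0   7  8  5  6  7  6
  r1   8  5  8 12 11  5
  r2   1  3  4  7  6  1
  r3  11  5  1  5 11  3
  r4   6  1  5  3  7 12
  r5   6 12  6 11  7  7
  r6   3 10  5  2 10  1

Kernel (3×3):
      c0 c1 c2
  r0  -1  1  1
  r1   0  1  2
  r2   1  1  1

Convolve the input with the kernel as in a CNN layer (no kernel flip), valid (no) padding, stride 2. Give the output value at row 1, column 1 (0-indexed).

The receptive field on the input at this output position is [4 7 6 / 1 5 11 / 5 3 7]. Elementwise product with the kernel and sum: 4·-1 + 7·1 + 6·1 + 5·1 + 11·2 + 5·1 + 3·1 + 7·1.

51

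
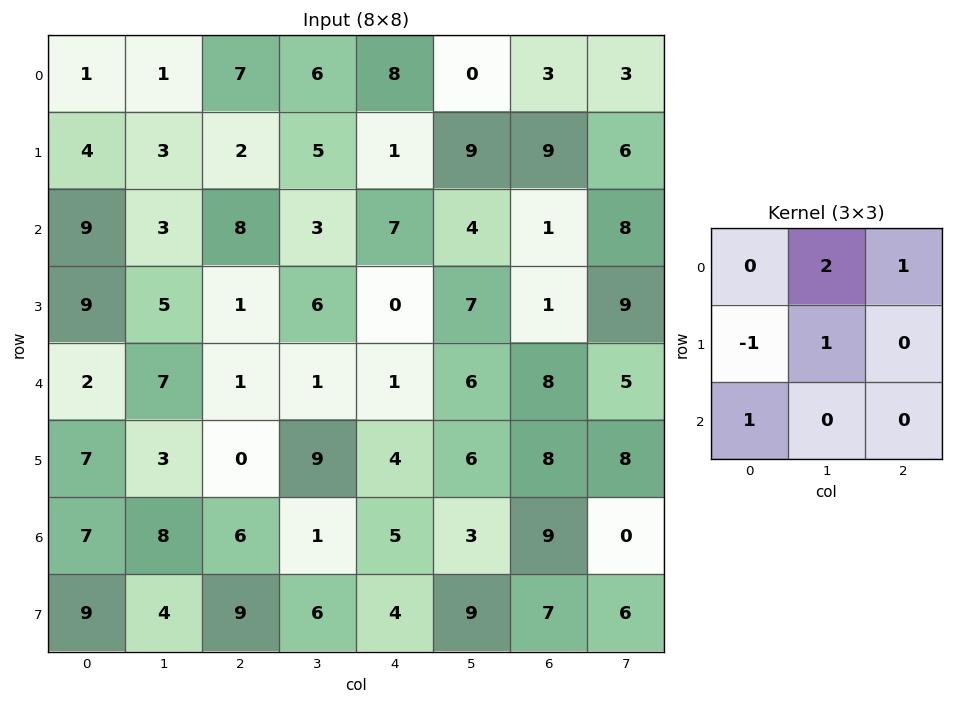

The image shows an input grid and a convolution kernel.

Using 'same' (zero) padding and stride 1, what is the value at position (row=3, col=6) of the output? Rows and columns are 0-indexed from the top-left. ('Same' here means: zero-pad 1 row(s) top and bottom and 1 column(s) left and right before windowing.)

The receptive field on the zero-padded input at this output position is [4 1 8 / 7 1 9 / 6 8 5]. Elementwise product with the kernel and sum: 1·2 + 8·1 + 7·-1 + 1·1 + 6·1.

10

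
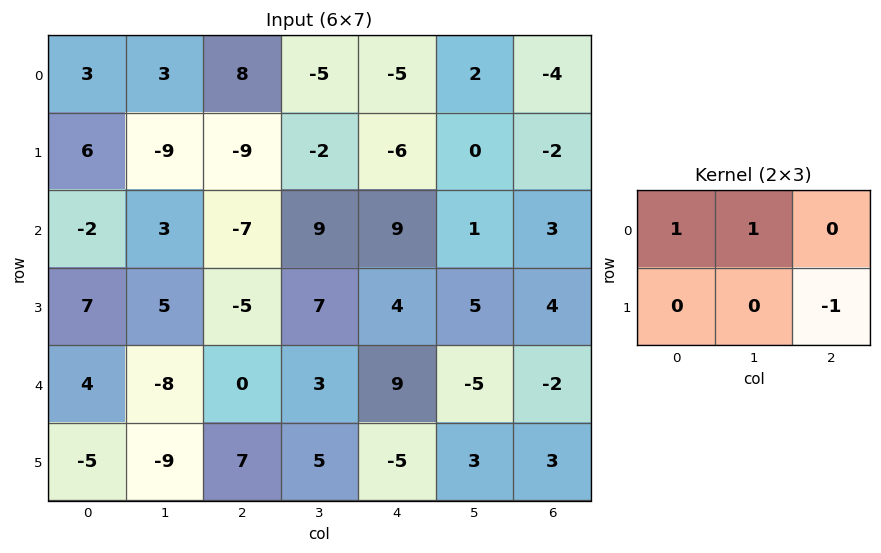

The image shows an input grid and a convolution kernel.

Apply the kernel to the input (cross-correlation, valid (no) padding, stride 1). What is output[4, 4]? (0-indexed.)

The receptive field on the input at this output position is [9 -5 -2 / -5 3 3]. Elementwise product with the kernel and sum: 9·1 + -5·1 + 3·-1.

1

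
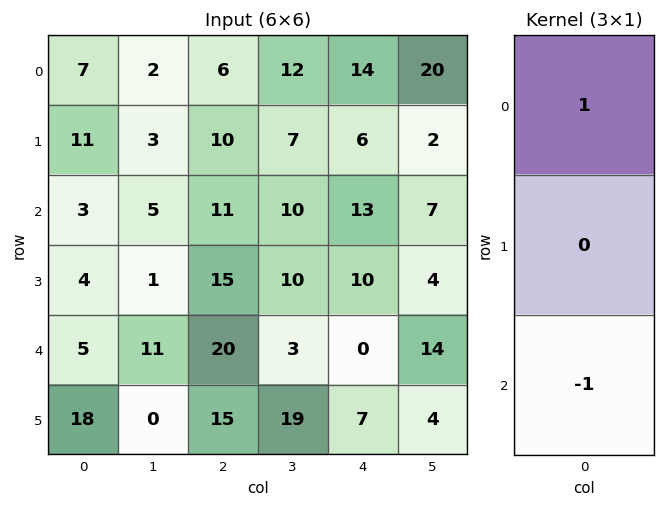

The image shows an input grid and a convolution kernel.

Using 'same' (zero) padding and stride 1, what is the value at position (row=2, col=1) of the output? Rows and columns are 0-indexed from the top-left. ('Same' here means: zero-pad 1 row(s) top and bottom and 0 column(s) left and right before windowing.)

2

The receptive field on the zero-padded input at this output position is [3 / 5 / 1]. Elementwise product with the kernel and sum: 3·1 + 1·-1.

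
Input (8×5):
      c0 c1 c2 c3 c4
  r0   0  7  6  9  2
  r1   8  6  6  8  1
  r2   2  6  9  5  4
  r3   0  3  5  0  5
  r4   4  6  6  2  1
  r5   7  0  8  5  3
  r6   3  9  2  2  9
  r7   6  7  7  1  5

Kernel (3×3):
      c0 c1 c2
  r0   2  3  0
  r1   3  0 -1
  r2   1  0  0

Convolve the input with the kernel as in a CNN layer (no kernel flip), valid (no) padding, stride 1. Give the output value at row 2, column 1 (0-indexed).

54

The receptive field on the input at this output position is [6 9 5 / 3 5 0 / 6 6 2]. Elementwise product with the kernel and sum: 6·2 + 9·3 + 3·3 + 0·-1 + 6·1.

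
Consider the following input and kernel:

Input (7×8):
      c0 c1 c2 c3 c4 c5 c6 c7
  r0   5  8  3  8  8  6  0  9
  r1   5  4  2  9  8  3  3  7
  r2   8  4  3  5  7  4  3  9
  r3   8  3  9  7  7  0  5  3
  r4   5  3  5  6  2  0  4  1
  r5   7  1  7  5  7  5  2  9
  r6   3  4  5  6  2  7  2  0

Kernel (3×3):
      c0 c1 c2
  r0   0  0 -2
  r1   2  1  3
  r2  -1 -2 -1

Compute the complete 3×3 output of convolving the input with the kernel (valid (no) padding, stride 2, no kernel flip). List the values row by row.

Output[0,0]: The receptive field on the input at this output position is [5 8 3 / 5 4 2 / 8 4 3]. Elementwise product with the kernel and sum: 3·-2 + 5·2 + 4·1 + 2·3 + 8·-1 + 4·-2 + 3·-1.

-5 1 10
24 13 17
10 17 -1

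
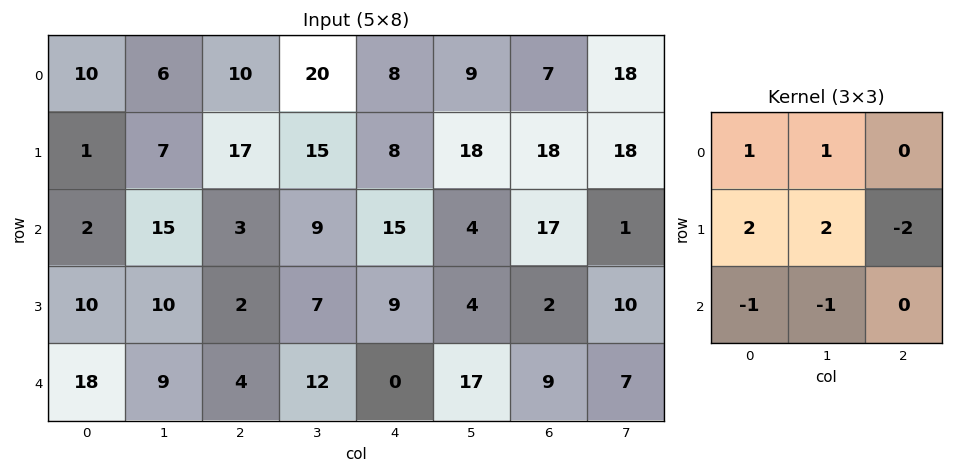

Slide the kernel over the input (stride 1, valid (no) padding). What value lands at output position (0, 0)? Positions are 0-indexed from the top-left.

The receptive field on the input at this output position is [10 6 10 / 1 7 17 / 2 15 3]. Elementwise product with the kernel and sum: 10·1 + 6·1 + 1·2 + 7·2 + 17·-2 + 2·-1 + 15·-1.

-19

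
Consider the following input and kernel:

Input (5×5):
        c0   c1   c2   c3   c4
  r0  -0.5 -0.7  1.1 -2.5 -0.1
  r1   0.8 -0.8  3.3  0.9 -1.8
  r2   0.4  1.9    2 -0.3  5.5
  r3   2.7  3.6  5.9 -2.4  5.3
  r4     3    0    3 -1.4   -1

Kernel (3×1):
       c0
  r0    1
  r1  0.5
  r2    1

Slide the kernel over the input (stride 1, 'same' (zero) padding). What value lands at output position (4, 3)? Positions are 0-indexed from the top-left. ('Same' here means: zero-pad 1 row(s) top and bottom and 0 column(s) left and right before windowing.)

The receptive field on the zero-padded input at this output position is [-2.4 / -1.4 / 0]. Elementwise product with the kernel and sum: -2.4·1 + -1.4·0.5 + 0·1.

-3.1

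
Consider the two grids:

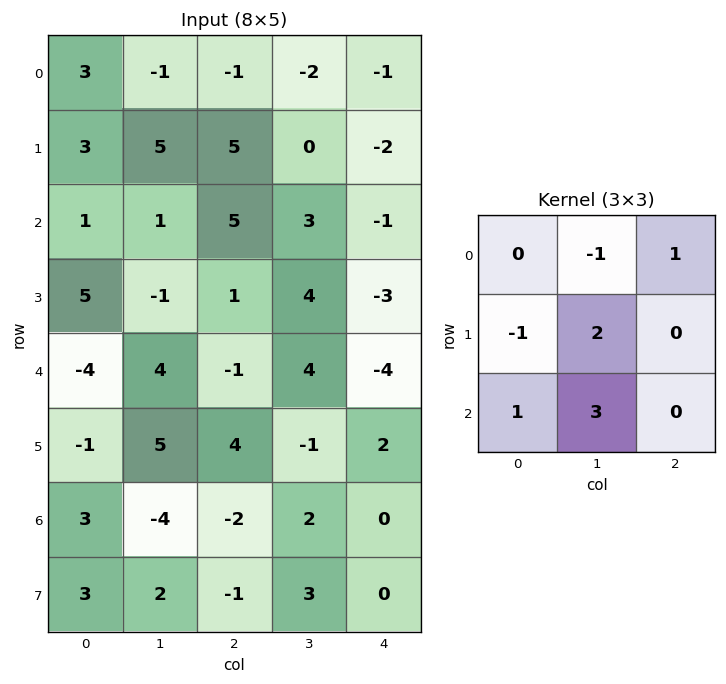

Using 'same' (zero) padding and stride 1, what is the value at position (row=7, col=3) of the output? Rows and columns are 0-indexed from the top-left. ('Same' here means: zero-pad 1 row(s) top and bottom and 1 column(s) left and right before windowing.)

5

The receptive field on the zero-padded input at this output position is [-2 2 0 / -1 3 0 / 0 0 0]. Elementwise product with the kernel and sum: 2·-1 + 0·1 + -1·-1 + 3·2 + 0·1 + 0·3.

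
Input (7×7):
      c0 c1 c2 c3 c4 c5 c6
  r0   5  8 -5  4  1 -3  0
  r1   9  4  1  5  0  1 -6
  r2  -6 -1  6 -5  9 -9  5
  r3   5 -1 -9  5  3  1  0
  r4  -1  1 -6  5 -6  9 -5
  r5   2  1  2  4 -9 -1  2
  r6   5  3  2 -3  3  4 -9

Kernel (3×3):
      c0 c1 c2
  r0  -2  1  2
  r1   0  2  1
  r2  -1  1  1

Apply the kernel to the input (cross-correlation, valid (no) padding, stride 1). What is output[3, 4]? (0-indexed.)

18

The receptive field on the input at this output position is [3 1 0 / -6 9 -5 / -9 -1 2]. Elementwise product with the kernel and sum: 3·-2 + 1·1 + 0·2 + 9·2 + -5·1 + -9·-1 + -1·1 + 2·1.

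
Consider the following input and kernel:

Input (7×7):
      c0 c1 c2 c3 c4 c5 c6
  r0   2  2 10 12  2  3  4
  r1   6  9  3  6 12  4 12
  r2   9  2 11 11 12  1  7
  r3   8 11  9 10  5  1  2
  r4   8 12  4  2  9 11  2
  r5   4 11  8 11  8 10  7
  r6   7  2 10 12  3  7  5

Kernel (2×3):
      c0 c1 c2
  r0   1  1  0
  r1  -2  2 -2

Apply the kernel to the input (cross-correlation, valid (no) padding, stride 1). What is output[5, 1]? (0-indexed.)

11

The receptive field on the input at this output position is [11 8 11 / 2 10 12]. Elementwise product with the kernel and sum: 11·1 + 8·1 + 2·-2 + 10·2 + 12·-2.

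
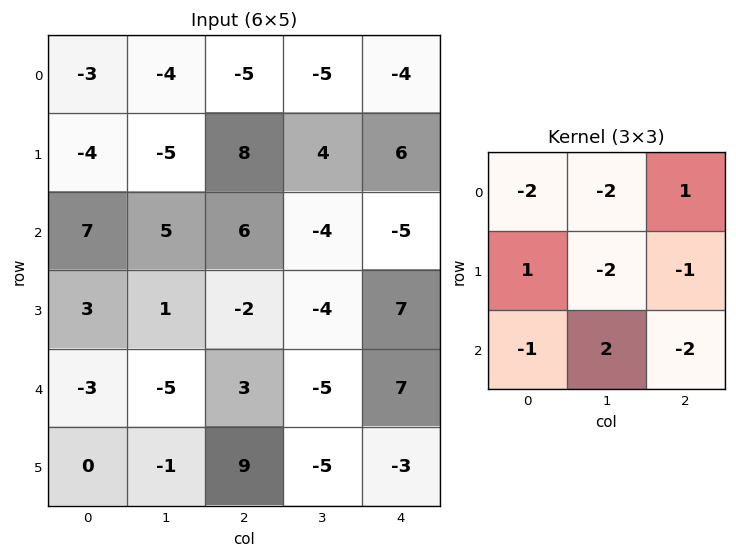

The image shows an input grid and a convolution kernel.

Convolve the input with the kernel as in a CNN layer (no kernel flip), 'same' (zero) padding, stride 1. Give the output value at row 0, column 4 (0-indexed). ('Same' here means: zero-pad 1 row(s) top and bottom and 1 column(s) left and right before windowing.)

The receptive field on the zero-padded input at this output position is [0 0 0 / -5 -4 0 / 4 6 0]. Elementwise product with the kernel and sum: 0·-2 + 0·-2 + 0·1 + -5·1 + -4·-2 + 0·-1 + 4·-1 + 6·2 + 0·-2.

11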